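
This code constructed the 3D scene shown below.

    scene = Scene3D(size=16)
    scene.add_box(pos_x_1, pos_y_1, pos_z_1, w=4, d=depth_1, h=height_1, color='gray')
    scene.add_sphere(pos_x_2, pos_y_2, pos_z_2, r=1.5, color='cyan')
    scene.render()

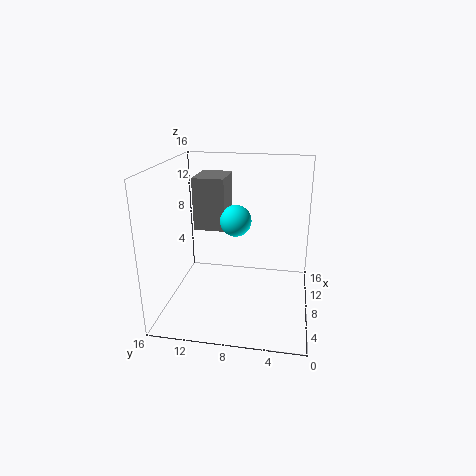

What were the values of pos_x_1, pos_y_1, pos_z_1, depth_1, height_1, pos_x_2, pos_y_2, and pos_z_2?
pos_x_1 = 3.5; pos_y_1 = 8.5; pos_z_1 = 10.5; depth_1 = 3; height_1 = 5; pos_x_2 = 4; pos_y_2 = 7.5; pos_z_2 = 11.5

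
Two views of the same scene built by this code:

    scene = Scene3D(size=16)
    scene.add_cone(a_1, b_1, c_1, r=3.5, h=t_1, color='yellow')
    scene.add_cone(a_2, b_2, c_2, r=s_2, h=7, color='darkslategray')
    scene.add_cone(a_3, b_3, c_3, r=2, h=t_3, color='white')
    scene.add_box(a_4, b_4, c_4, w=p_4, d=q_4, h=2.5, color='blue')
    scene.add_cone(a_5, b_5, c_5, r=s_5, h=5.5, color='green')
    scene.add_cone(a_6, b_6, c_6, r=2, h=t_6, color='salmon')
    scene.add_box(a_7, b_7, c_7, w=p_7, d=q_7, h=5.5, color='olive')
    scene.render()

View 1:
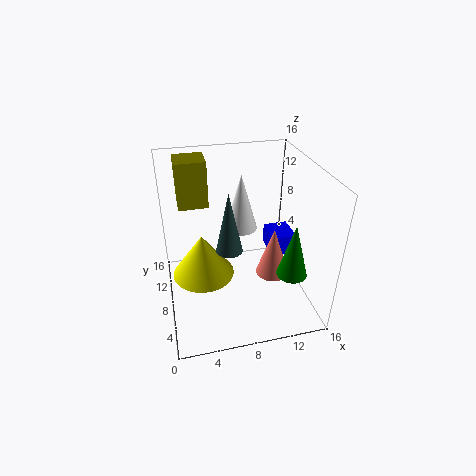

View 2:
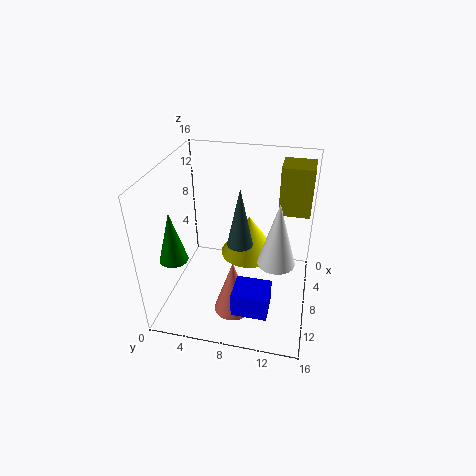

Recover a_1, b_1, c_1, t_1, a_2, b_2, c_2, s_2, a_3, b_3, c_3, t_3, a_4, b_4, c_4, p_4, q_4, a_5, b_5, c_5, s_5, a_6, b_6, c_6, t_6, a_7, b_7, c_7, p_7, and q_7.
a_1 = 4; b_1 = 8.5; c_1 = 3.5; t_1 = 5; a_2 = 7; b_2 = 8; c_2 = 6.5; s_2 = 1.5; a_3 = 9.5; b_3 = 12.5; c_3 = 6.5; t_3 = 7; a_4 = 12.5; b_4 = 9; c_4 = 4; p_4 = 3; q_4 = 3.5; a_5 = 12; b_5 = 2; c_5 = 7; s_5 = 1.5; a_6 = 12.5; b_6 = 8.5; c_6 = 2; t_6 = 6; a_7 = 2; b_7 = 12; c_7 = 10; p_7 = 3.5; q_7 = 3.5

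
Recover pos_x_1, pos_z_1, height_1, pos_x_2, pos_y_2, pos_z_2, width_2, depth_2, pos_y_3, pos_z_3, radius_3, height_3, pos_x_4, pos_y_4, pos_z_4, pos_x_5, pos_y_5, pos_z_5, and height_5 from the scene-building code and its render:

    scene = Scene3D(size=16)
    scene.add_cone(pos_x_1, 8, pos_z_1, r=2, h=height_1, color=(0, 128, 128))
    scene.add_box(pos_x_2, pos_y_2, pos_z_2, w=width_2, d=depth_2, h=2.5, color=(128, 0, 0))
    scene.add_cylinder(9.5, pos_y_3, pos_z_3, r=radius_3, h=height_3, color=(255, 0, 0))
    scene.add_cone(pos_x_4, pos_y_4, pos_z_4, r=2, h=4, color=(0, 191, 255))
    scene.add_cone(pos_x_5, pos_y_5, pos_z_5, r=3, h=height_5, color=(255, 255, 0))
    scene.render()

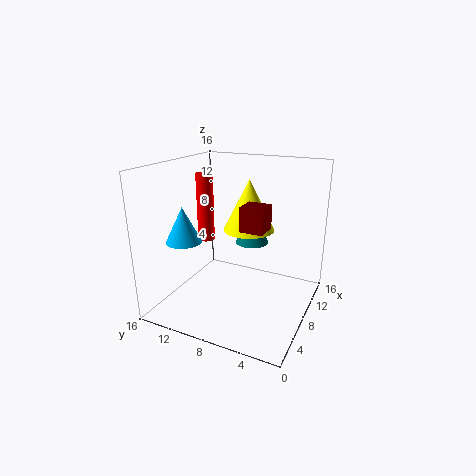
pos_x_1 = 12
pos_z_1 = 6
height_1 = 4
pos_x_2 = 5
pos_y_2 = 4
pos_z_2 = 10
width_2 = 2.5
depth_2 = 2.5
pos_y_3 = 13
pos_z_3 = 6.5
radius_3 = 1
height_3 = 8
pos_x_4 = 5.5
pos_y_4 = 13.5
pos_z_4 = 7.5
pos_x_5 = 11
pos_y_5 = 8
pos_z_5 = 8
height_5 = 6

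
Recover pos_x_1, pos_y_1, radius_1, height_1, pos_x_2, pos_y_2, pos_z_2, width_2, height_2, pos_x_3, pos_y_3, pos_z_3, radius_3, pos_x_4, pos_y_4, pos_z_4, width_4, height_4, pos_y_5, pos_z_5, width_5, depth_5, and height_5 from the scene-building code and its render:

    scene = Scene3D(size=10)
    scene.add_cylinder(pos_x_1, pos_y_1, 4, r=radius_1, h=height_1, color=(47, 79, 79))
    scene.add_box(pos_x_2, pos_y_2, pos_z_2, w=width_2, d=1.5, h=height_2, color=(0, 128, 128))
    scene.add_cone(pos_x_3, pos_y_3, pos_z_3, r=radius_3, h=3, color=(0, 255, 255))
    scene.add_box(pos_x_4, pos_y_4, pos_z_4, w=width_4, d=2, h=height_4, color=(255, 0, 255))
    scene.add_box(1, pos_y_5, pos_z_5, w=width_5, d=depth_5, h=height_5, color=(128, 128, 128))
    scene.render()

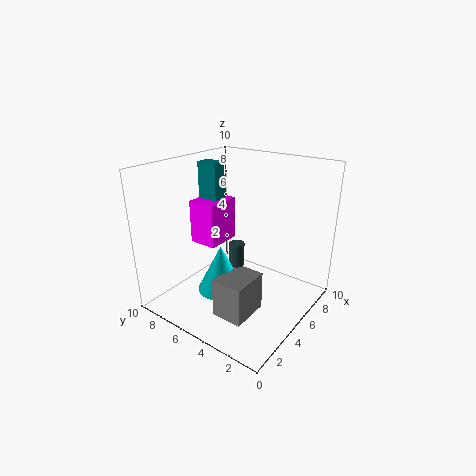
pos_x_1 = 3.5
pos_y_1 = 4
radius_1 = 0.5
height_1 = 1.5
pos_x_2 = 4.5
pos_y_2 = 6.5
pos_z_2 = 6.5
width_2 = 1
height_2 = 3.5
pos_x_3 = 2.5
pos_y_3 = 4.5
pos_z_3 = 2.5
radius_3 = 1.5
pos_x_4 = 3.5
pos_y_4 = 6
pos_z_4 = 4.5
width_4 = 2.5
height_4 = 3
pos_y_5 = 2
pos_z_5 = 1.5
width_5 = 2.5
depth_5 = 2
height_5 = 2.5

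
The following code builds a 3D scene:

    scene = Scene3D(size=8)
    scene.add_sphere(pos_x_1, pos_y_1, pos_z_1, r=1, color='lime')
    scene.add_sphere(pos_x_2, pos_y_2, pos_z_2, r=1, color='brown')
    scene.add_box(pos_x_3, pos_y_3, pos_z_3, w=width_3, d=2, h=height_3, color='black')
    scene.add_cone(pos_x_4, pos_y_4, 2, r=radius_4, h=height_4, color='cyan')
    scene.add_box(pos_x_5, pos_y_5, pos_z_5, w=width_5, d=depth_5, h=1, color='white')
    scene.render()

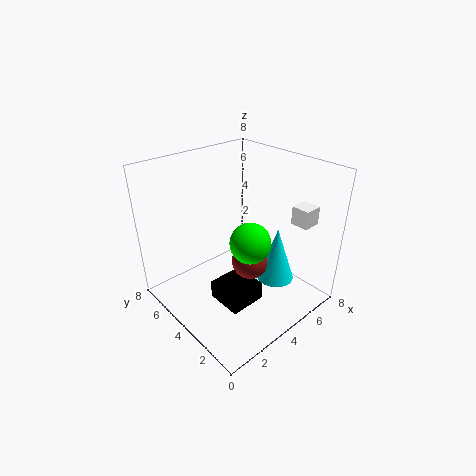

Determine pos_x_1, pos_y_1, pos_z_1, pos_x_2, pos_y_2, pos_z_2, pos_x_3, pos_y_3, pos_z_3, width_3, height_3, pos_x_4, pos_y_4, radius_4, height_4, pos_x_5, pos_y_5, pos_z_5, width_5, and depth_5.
pos_x_1 = 3
pos_y_1 = 2
pos_z_1 = 5
pos_x_2 = 4
pos_y_2 = 3
pos_z_2 = 3
pos_x_3 = 2
pos_y_3 = 2
pos_z_3 = 1
width_3 = 2
height_3 = 1
pos_x_4 = 5
pos_y_4 = 2
radius_4 = 1
height_4 = 3
pos_x_5 = 6
pos_y_5 = 1
pos_z_5 = 5
width_5 = 1
depth_5 = 1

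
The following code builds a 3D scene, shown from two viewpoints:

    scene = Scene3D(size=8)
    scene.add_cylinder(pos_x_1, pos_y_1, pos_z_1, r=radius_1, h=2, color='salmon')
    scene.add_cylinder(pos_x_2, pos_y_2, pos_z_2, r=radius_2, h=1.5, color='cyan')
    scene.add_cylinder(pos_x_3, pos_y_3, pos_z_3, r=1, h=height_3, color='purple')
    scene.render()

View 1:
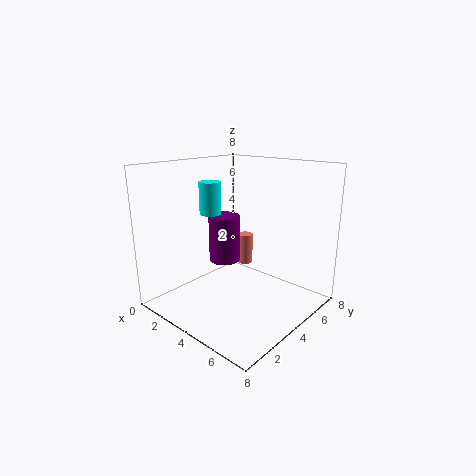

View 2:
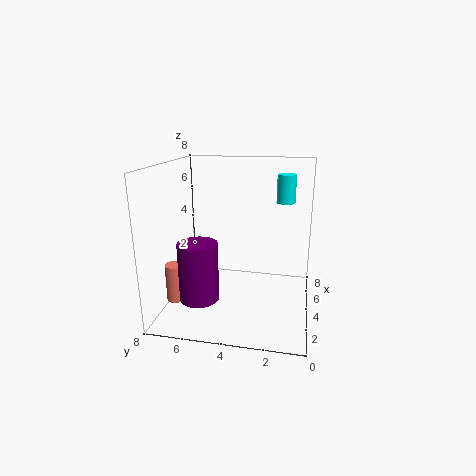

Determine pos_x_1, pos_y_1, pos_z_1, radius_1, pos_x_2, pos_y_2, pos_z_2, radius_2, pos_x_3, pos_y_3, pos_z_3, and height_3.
pos_x_1 = 2, pos_y_1 = 7, pos_z_1 = 1, radius_1 = 0.5, pos_x_2 = 4.5, pos_y_2 = 1.5, pos_z_2 = 6, radius_2 = 0.5, pos_x_3 = 1.5, pos_y_3 = 5.5, pos_z_3 = 1.5, height_3 = 3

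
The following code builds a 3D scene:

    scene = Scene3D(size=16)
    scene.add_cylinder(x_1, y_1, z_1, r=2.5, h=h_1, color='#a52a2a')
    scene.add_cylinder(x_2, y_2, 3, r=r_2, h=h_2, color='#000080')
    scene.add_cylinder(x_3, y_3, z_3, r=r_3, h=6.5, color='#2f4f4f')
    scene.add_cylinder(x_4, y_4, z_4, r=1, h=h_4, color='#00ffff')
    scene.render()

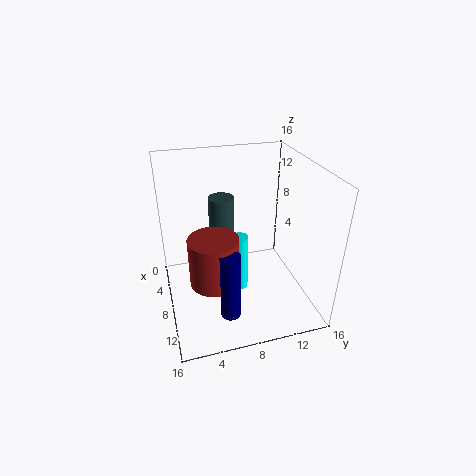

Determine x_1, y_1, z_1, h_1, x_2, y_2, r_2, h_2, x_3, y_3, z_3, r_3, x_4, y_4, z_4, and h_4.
x_1 = 11.5; y_1 = 4.5; z_1 = 5.5; h_1 = 5; x_2 = 14; y_2 = 5.5; r_2 = 1; h_2 = 7; x_3 = 4.5; y_3 = 7; z_3 = 5; r_3 = 1.5; x_4 = 7; y_4 = 8.5; z_4 = 0.5; h_4 = 7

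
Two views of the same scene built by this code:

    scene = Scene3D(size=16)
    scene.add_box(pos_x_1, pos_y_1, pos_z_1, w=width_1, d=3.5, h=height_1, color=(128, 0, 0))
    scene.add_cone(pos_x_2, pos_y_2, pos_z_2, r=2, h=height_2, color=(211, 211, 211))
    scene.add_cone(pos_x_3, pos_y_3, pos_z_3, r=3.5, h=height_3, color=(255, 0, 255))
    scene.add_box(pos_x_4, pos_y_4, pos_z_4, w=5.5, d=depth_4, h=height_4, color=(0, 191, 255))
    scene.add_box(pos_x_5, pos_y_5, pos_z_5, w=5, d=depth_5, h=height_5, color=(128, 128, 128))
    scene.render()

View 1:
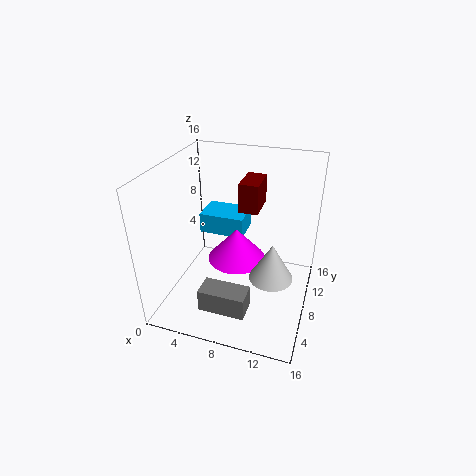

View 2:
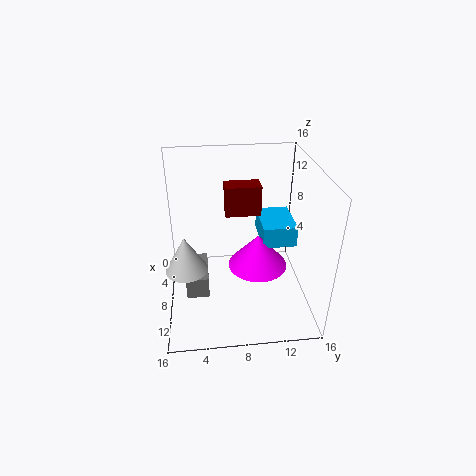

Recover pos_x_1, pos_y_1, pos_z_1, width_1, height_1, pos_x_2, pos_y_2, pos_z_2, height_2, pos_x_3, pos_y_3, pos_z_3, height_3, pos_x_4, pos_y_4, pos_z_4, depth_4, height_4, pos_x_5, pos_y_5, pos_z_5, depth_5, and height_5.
pos_x_1 = 8.5; pos_y_1 = 6.5; pos_z_1 = 12; width_1 = 2; height_1 = 3; pos_x_2 = 13; pos_y_2 = 2.5; pos_z_2 = 8; height_2 = 3.5; pos_x_3 = 7; pos_y_3 = 10.5; pos_z_3 = 3.5; height_3 = 4; pos_x_4 = 2; pos_y_4 = 11; pos_z_4 = 6; depth_4 = 4; height_4 = 2.5; pos_x_5 = 5.5; pos_y_5 = 2; pos_z_5 = 2; depth_5 = 2.5; height_5 = 2.5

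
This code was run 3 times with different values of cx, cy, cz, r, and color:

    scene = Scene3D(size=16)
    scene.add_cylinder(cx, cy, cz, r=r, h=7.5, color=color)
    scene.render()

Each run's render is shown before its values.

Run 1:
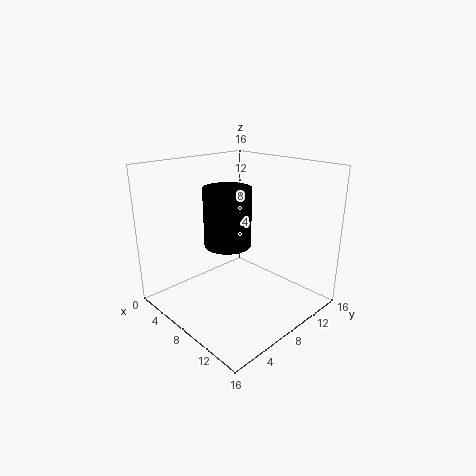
cx = 3.5
cy = 10.5
cz = 5
r = 3
color = 'black'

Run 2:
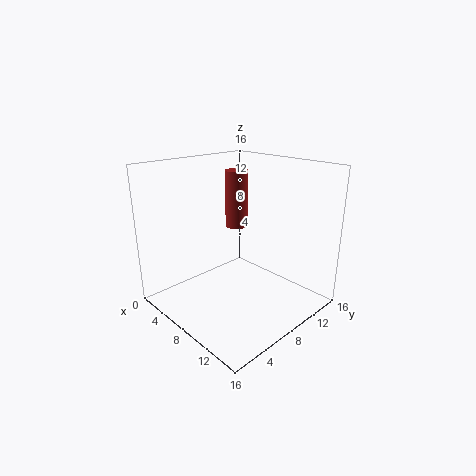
cx = 2
cy = 13.5
cz = 6.5
r = 1.5
color = 'brown'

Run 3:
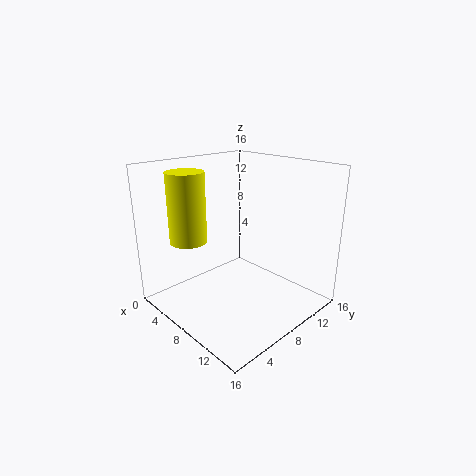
cx = 5
cy = 3.5
cz = 8
r = 2
color = 'yellow'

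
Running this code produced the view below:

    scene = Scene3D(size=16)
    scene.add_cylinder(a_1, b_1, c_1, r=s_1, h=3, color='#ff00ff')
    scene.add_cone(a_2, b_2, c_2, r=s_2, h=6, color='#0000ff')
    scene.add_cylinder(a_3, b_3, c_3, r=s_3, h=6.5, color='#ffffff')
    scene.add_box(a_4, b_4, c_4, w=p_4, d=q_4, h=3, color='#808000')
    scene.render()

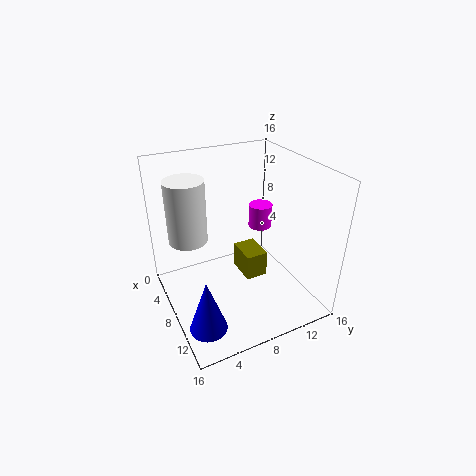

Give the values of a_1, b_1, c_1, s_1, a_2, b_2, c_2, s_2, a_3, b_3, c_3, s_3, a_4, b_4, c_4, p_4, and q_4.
a_1 = 3.5
b_1 = 13.5
c_1 = 6
s_1 = 1.5
a_2 = 12
b_2 = 2.5
c_2 = 0.5
s_2 = 2
a_3 = 7.5
b_3 = 2.5
c_3 = 9
s_3 = 2
a_4 = 6
b_4 = 8.5
c_4 = 3
p_4 = 3.5
q_4 = 2.5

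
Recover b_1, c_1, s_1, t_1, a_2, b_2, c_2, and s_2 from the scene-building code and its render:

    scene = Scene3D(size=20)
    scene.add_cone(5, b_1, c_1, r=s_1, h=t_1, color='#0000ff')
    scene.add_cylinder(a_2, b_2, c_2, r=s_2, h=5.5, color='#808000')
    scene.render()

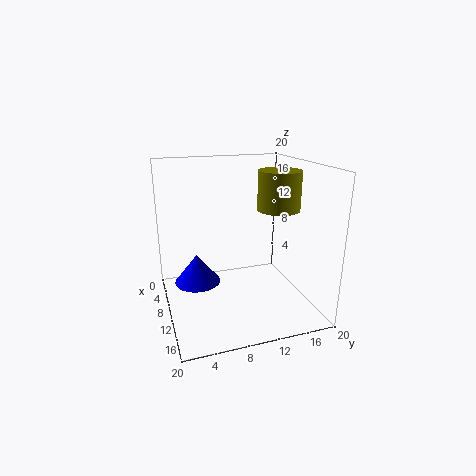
b_1 = 5
c_1 = 1.5
s_1 = 3.5
t_1 = 4.5
a_2 = 10
b_2 = 16
c_2 = 13.5
s_2 = 3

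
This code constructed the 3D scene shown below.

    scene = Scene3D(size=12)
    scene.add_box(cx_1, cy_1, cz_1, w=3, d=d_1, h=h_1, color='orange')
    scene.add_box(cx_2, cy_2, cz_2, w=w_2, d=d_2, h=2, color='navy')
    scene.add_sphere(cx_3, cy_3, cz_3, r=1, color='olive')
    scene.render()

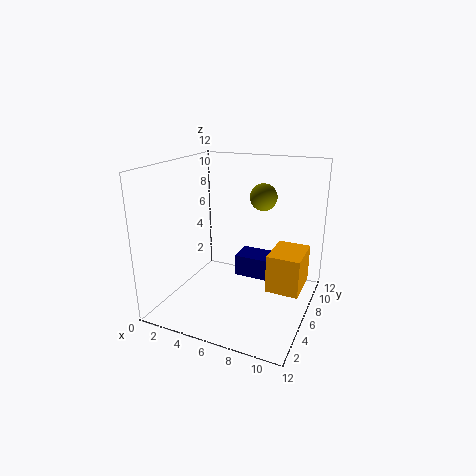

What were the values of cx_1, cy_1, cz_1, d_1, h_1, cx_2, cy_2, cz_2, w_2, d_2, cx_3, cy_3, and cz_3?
cx_1 = 8
cy_1 = 7.5
cz_1 = 0.5
d_1 = 4
h_1 = 3.5
cx_2 = 4.5
cy_2 = 8.5
cz_2 = 1
w_2 = 3.5
d_2 = 2.5
cx_3 = 8.5
cy_3 = 5
cz_3 = 10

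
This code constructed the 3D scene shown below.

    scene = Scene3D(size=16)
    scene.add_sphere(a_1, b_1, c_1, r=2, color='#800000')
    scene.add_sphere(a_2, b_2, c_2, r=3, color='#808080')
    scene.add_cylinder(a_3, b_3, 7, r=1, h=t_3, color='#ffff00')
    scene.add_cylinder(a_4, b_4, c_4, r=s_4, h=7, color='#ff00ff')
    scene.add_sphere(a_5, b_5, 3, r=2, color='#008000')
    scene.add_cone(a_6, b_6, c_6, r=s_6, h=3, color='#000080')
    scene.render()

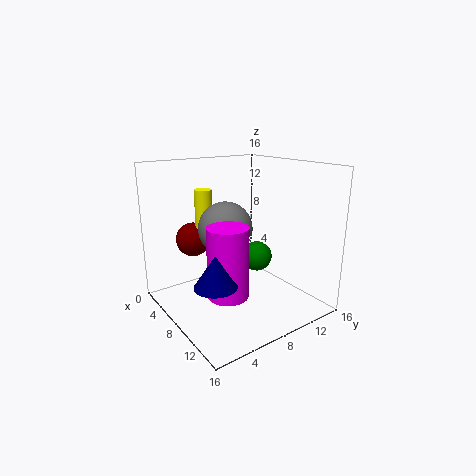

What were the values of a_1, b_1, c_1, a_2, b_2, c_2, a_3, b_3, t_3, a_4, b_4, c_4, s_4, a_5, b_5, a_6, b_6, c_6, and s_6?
a_1 = 3; b_1 = 5; c_1 = 7; a_2 = 7; b_2 = 7; c_2 = 9; a_3 = 4; b_3 = 6; t_3 = 6; a_4 = 12; b_4 = 4; c_4 = 4; s_4 = 2; a_5 = 4; b_5 = 14; a_6 = 13; b_6 = 2; c_6 = 6; s_6 = 2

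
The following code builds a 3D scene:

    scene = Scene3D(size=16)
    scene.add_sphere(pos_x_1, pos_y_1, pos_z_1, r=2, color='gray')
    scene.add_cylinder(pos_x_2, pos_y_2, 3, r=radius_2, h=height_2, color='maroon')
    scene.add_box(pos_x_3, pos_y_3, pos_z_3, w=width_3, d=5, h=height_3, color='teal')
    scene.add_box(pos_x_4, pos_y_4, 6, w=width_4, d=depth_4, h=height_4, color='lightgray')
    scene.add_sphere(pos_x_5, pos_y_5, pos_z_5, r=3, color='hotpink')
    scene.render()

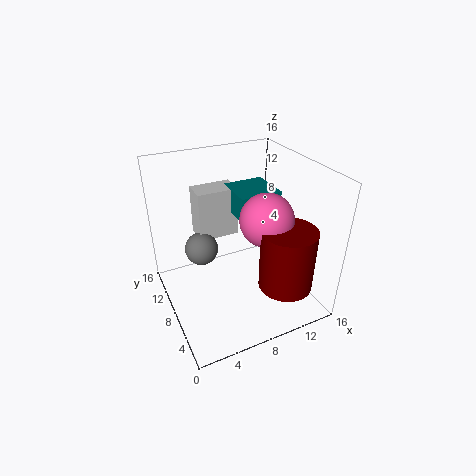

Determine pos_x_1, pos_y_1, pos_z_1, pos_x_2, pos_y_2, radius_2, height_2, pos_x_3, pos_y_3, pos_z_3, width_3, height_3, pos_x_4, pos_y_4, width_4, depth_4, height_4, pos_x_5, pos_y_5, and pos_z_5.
pos_x_1 = 5, pos_y_1 = 12, pos_z_1 = 5, pos_x_2 = 12, pos_y_2 = 4, radius_2 = 3, height_2 = 7, pos_x_3 = 9, pos_y_3 = 9, pos_z_3 = 9, width_3 = 5, height_3 = 3, pos_x_4 = 5, pos_y_4 = 12, width_4 = 5, depth_4 = 3, height_4 = 6, pos_x_5 = 11, pos_y_5 = 7, pos_z_5 = 10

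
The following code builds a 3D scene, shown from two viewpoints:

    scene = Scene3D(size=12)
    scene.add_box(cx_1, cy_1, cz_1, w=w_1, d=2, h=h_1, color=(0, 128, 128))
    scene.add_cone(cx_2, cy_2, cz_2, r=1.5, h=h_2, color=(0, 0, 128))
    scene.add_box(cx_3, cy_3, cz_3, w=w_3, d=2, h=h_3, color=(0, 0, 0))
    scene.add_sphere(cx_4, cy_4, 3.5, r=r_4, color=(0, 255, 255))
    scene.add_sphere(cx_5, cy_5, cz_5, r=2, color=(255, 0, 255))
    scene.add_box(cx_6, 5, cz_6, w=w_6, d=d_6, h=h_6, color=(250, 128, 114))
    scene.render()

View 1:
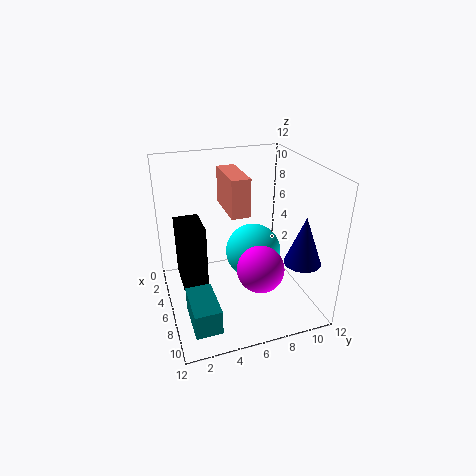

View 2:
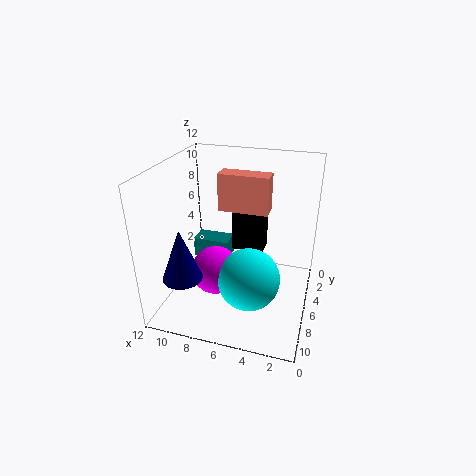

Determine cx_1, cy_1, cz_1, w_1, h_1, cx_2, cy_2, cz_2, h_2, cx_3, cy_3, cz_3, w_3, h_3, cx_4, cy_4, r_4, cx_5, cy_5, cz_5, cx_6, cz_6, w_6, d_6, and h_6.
cx_1 = 8
cy_1 = 1
cz_1 = 1.5
w_1 = 3.5
h_1 = 2
cx_2 = 9
cy_2 = 10.5
cz_2 = 4.5
h_2 = 4
cx_3 = 4.5
cy_3 = 1
cz_3 = 3
w_3 = 3
h_3 = 5
cx_4 = 4.5
cy_4 = 8
r_4 = 2.5
cx_5 = 7.5
cy_5 = 7.5
cz_5 = 3.5
cx_6 = 3.5
cz_6 = 8.5
w_6 = 4
d_6 = 1.5
h_6 = 3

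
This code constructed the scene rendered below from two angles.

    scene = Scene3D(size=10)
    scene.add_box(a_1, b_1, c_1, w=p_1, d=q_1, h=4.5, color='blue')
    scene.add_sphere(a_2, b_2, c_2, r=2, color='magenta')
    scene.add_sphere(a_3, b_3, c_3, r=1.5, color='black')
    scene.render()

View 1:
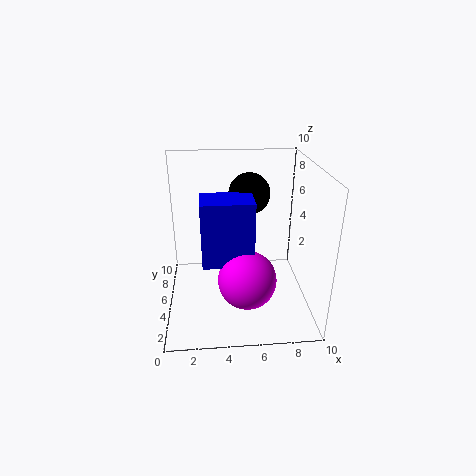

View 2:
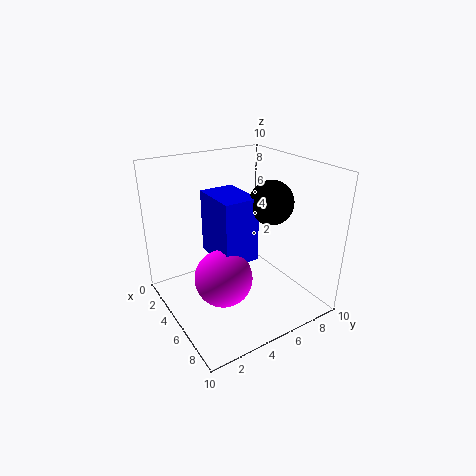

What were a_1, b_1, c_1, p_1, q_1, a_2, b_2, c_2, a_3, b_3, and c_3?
a_1 = 2.5; b_1 = 3.5; c_1 = 3.5; p_1 = 3.5; q_1 = 2.5; a_2 = 5.5; b_2 = 3.5; c_2 = 2.5; a_3 = 6; b_3 = 7; c_3 = 7.5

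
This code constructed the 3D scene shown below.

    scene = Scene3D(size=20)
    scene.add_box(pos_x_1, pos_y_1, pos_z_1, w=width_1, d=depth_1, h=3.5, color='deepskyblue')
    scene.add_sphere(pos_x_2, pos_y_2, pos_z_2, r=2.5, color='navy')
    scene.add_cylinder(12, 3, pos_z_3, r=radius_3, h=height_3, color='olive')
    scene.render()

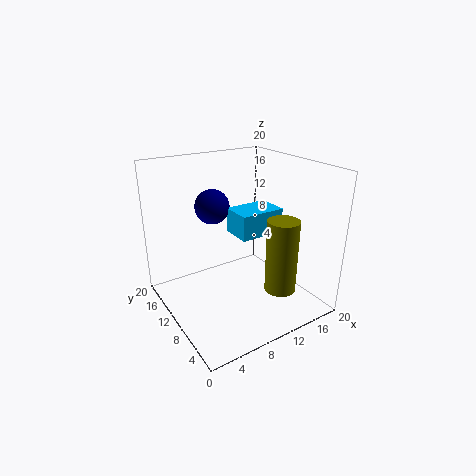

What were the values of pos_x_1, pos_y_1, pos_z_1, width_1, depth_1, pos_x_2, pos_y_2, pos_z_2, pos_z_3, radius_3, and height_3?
pos_x_1 = 10, pos_y_1 = 8.5, pos_z_1 = 10, width_1 = 6.5, depth_1 = 4.5, pos_x_2 = 8.5, pos_y_2 = 14.5, pos_z_2 = 13.5, pos_z_3 = 5, radius_3 = 2, height_3 = 9.5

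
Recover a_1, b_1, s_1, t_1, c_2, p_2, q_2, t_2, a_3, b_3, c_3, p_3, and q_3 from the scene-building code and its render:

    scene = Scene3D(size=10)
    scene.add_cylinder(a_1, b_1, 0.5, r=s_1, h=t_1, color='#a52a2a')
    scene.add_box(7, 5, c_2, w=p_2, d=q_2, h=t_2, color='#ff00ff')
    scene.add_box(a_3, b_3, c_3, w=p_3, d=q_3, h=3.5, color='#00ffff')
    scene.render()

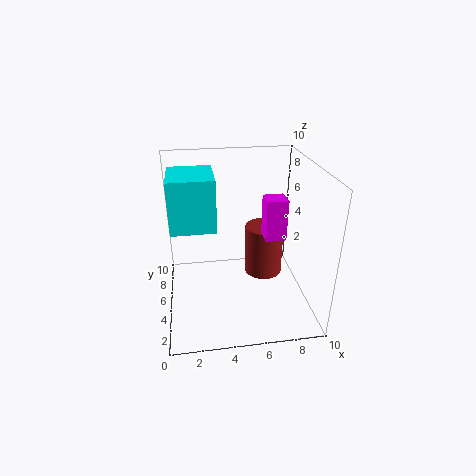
a_1 = 7.5; b_1 = 7.5; s_1 = 1.5; t_1 = 4; c_2 = 4.5; p_2 = 1.5; q_2 = 1.5; t_2 = 3; a_3 = 0.5; b_3 = 4; c_3 = 6; p_3 = 3; q_3 = 3.5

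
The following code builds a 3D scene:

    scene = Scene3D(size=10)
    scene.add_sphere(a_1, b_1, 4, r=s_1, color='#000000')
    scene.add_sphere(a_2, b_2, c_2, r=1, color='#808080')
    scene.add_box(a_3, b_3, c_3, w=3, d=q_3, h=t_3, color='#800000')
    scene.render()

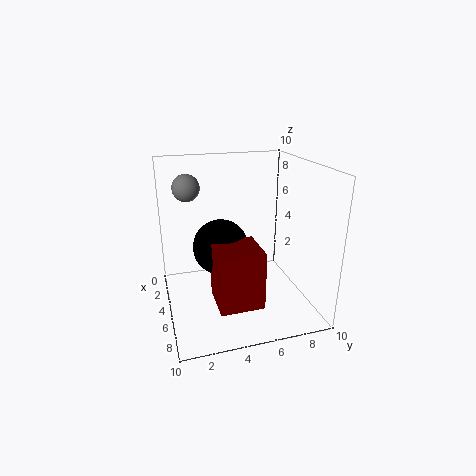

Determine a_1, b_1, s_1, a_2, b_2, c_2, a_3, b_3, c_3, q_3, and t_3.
a_1 = 4; b_1 = 4; s_1 = 2; a_2 = 2; b_2 = 2; c_2 = 8; a_3 = 5; b_3 = 3; c_3 = 1; q_3 = 3; t_3 = 4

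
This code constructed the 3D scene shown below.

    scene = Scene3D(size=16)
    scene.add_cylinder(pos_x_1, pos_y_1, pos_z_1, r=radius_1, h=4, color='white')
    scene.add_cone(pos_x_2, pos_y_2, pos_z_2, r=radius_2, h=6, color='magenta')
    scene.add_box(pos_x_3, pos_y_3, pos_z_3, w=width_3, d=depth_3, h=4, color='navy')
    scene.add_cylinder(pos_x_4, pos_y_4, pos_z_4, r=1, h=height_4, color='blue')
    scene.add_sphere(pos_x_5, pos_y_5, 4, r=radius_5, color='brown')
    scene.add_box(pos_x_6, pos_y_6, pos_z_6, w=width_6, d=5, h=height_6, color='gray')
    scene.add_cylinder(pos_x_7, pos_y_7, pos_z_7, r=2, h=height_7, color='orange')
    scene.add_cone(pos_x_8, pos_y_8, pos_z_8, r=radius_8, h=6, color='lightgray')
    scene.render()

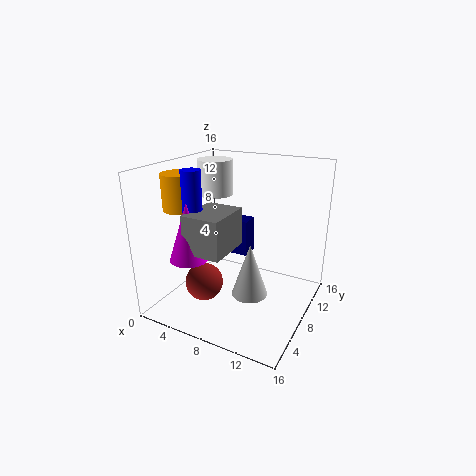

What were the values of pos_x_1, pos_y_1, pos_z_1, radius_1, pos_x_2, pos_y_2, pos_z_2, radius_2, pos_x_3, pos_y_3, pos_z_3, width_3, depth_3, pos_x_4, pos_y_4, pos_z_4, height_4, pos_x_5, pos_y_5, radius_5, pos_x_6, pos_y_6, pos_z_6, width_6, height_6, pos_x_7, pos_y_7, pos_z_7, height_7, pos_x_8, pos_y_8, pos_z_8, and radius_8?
pos_x_1 = 4; pos_y_1 = 10; pos_z_1 = 12; radius_1 = 2; pos_x_2 = 5; pos_y_2 = 3; pos_z_2 = 7; radius_2 = 2; pos_x_3 = 6; pos_y_3 = 8; pos_z_3 = 6; width_3 = 3; depth_3 = 2; pos_x_4 = 5; pos_y_4 = 4; pos_z_4 = 9; height_4 = 7; pos_x_5 = 6; pos_y_5 = 4; radius_5 = 2; pos_x_6 = 5; pos_y_6 = 2; pos_z_6 = 8; width_6 = 4; height_6 = 4; pos_x_7 = 2; pos_y_7 = 6; pos_z_7 = 11; height_7 = 4; pos_x_8 = 10; pos_y_8 = 7; pos_z_8 = 2; radius_8 = 2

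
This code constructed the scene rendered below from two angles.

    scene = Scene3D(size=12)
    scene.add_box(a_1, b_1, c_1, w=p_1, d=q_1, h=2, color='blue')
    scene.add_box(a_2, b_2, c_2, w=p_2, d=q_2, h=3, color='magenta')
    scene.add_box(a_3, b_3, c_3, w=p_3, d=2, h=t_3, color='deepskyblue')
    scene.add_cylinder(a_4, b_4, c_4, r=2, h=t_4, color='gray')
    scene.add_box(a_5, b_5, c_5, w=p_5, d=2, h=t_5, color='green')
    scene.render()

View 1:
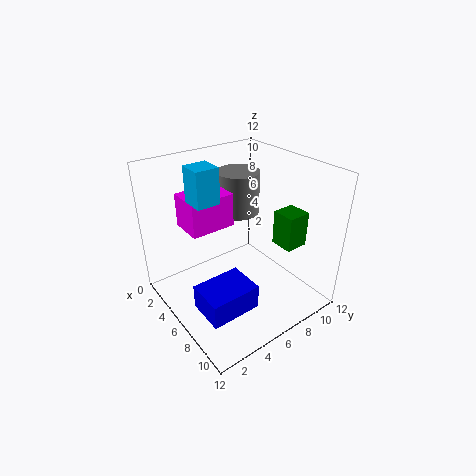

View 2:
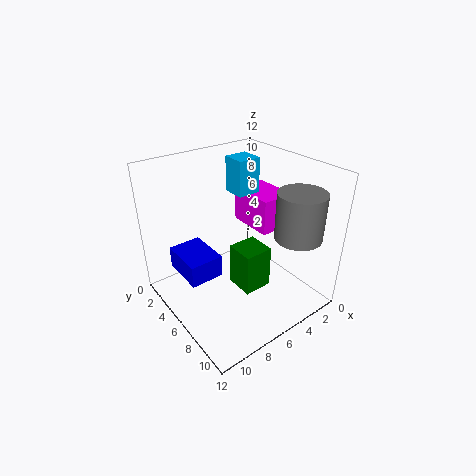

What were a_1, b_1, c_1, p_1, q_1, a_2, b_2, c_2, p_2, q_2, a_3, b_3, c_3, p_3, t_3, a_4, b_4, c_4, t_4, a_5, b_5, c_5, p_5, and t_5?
a_1 = 7; b_1 = 1; c_1 = 2; p_1 = 3; q_1 = 4; a_2 = 1; b_2 = 3; c_2 = 6; p_2 = 3; q_2 = 4; a_3 = 3; b_3 = 3; c_3 = 9; p_3 = 2; t_3 = 3; a_4 = 2; b_4 = 9; c_4 = 6; t_4 = 4; a_5 = 7; b_5 = 9; c_5 = 5; p_5 = 2; t_5 = 3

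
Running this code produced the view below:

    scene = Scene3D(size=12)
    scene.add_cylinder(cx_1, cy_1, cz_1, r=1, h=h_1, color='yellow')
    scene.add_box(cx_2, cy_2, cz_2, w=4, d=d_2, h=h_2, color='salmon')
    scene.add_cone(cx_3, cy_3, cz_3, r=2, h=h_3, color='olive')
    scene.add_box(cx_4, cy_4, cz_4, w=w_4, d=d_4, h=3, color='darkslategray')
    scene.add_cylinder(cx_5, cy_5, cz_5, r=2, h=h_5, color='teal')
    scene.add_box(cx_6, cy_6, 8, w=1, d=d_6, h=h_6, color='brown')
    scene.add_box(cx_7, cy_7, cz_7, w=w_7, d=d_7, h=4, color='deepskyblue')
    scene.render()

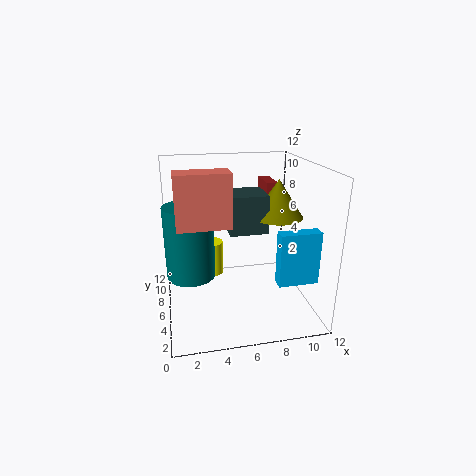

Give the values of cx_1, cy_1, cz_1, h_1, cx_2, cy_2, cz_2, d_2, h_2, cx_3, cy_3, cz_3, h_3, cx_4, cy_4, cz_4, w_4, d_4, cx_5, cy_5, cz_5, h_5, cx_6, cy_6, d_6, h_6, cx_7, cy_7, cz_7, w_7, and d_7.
cx_1 = 4
cy_1 = 8
cz_1 = 2
h_1 = 3
cx_2 = 1
cy_2 = 3
cz_2 = 8
d_2 = 2
h_2 = 4
cx_3 = 9
cy_3 = 5
cz_3 = 8
h_3 = 3
cx_4 = 5
cy_4 = 4
cz_4 = 7
w_4 = 3
d_4 = 3
cx_5 = 2
cy_5 = 6
cz_5 = 3
h_5 = 6
cx_6 = 9
cy_6 = 8
d_6 = 3
h_6 = 2
cx_7 = 8
cy_7 = 1
cz_7 = 4
w_7 = 3
d_7 = 1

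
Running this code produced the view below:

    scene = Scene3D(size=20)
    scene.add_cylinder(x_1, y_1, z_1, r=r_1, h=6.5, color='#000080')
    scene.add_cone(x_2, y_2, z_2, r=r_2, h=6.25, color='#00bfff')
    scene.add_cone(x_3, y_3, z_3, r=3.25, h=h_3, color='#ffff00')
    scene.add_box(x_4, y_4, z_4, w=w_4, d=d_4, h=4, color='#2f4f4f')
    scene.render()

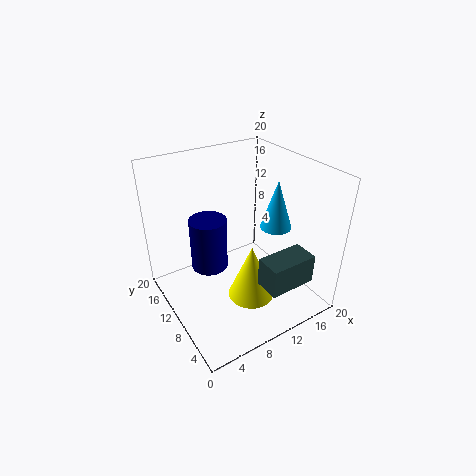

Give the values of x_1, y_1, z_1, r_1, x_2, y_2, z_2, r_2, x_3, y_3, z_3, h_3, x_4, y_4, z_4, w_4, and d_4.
x_1 = 4.5
y_1 = 8
z_1 = 9
r_1 = 2.25
x_2 = 13
y_2 = 5.75
z_2 = 13
r_2 = 2
x_3 = 10.5
y_3 = 7.25
z_3 = 1.75
h_3 = 8
x_4 = 10
y_4 = 1.5
z_4 = 5.5
w_4 = 6.5
d_4 = 3.5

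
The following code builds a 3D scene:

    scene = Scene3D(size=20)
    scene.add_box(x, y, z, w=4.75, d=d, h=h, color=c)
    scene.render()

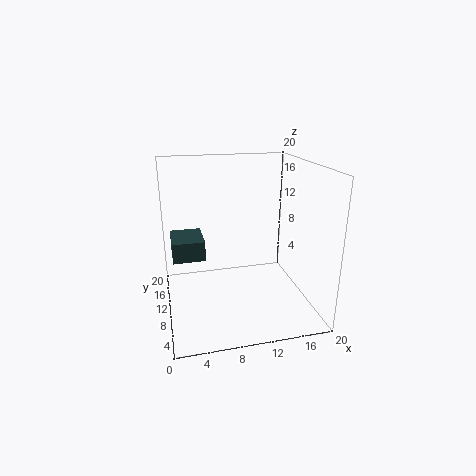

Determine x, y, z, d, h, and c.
x = 1; y = 12.5; z = 5.75; d = 6; h = 3; c = 'darkslategray'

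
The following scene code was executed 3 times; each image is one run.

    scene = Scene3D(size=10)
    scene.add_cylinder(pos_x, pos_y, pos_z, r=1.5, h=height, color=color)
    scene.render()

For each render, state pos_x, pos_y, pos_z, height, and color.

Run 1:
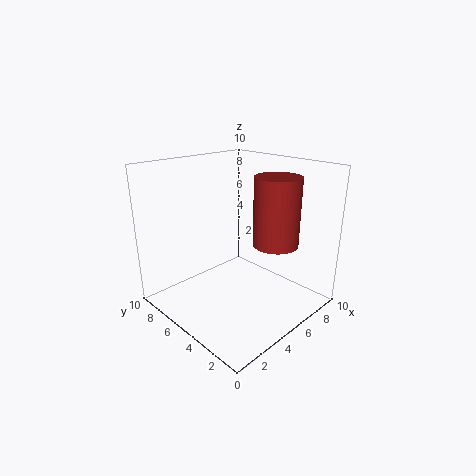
pos_x = 6
pos_y = 2.5
pos_z = 5
height = 4.5
color = 'brown'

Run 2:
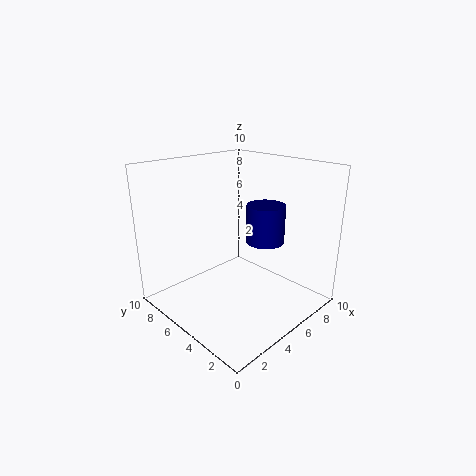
pos_x = 8.5
pos_y = 5.5
pos_z = 3.5
height = 3
color = 'navy'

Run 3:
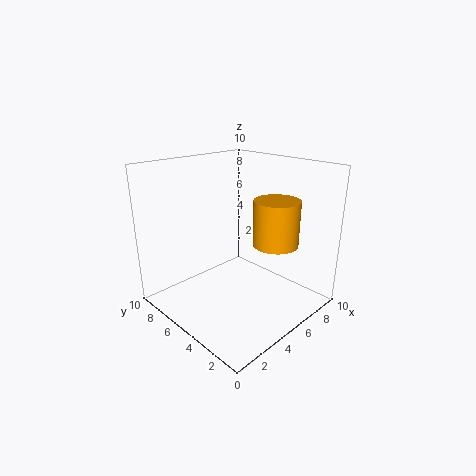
pos_x = 6
pos_y = 2.5
pos_z = 5
height = 3
color = 'orange'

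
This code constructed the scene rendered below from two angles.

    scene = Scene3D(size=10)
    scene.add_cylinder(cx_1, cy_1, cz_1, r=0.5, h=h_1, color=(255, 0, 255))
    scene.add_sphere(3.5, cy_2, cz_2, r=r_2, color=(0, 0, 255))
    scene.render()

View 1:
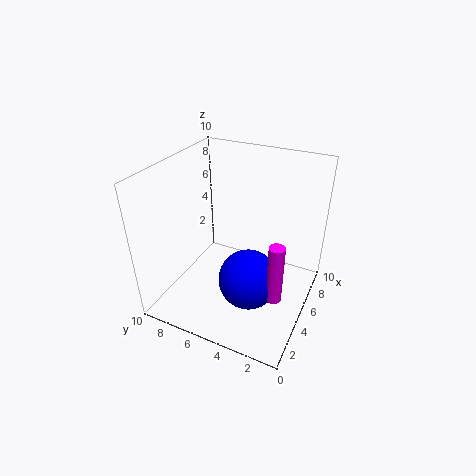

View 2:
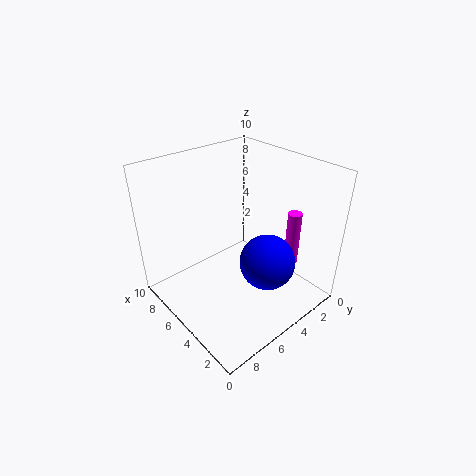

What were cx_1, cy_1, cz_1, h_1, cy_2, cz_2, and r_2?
cx_1 = 3; cy_1 = 1.5; cz_1 = 2.5; h_1 = 4; cy_2 = 3.5; cz_2 = 3; r_2 = 2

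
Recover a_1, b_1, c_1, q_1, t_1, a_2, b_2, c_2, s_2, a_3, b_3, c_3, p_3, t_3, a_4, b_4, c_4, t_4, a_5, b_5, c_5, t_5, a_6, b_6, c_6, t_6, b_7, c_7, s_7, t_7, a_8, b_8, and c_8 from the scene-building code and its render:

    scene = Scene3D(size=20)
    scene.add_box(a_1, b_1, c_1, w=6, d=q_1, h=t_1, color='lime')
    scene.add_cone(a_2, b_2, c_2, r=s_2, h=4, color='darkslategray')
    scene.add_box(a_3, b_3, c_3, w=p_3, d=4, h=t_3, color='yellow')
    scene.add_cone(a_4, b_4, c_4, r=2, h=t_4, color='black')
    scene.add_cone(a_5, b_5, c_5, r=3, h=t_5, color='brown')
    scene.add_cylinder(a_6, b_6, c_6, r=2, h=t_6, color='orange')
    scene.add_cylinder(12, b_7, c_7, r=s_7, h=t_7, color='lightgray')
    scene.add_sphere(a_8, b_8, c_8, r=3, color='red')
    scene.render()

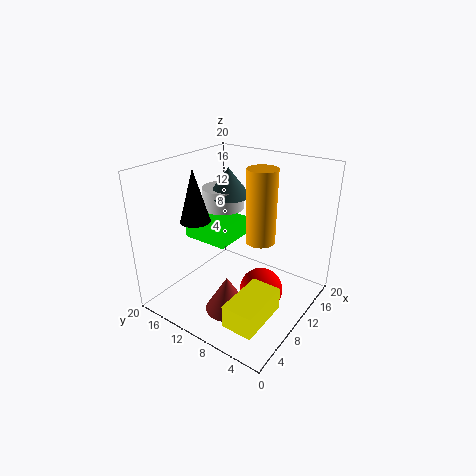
a_1 = 9
b_1 = 12
c_1 = 8
q_1 = 7
t_1 = 3
a_2 = 12
b_2 = 13
c_2 = 15
s_2 = 3
a_3 = 1
b_3 = 2
c_3 = 3
p_3 = 7
t_3 = 3
a_4 = 6
b_4 = 14
c_4 = 13
t_4 = 7
a_5 = 6
b_5 = 9
c_5 = 1
t_5 = 5
a_6 = 11
b_6 = 7
c_6 = 10
t_6 = 10
b_7 = 14
c_7 = 13
s_7 = 3
t_7 = 3
a_8 = 10
b_8 = 6
c_8 = 3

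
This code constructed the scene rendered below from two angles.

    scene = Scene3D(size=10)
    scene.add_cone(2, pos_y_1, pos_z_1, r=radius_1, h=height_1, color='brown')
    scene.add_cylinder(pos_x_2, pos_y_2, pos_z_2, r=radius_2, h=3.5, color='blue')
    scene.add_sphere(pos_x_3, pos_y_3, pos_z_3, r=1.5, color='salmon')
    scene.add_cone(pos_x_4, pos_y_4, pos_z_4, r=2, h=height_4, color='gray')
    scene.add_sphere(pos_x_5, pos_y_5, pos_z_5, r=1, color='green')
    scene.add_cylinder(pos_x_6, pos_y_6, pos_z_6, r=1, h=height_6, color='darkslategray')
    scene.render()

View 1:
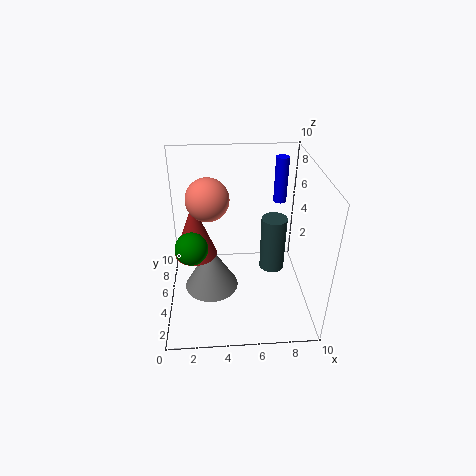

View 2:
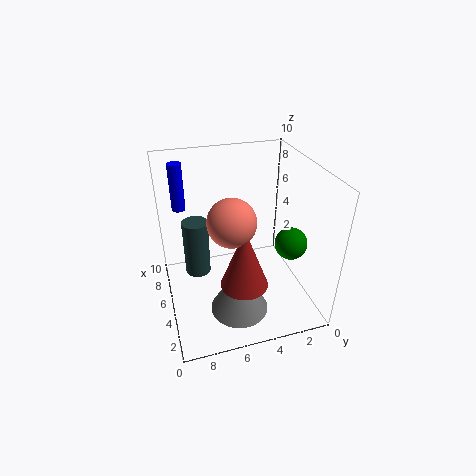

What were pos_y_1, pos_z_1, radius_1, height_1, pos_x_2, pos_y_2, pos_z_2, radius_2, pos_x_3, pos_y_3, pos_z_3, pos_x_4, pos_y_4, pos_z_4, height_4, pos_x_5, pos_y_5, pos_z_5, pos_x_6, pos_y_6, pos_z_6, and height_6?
pos_y_1 = 5.5, pos_z_1 = 3.5, radius_1 = 1.5, height_1 = 4, pos_x_2 = 8.5, pos_y_2 = 8.5, pos_z_2 = 6, radius_2 = 0.5, pos_x_3 = 3, pos_y_3 = 6, pos_z_3 = 7.5, pos_x_4 = 3, pos_y_4 = 5.5, pos_z_4 = 0.5, height_4 = 3.5, pos_x_5 = 2, pos_y_5 = 2.5, pos_z_5 = 6, pos_x_6 = 8, pos_y_6 = 7.5, pos_z_6 = 0.5, height_6 = 4.5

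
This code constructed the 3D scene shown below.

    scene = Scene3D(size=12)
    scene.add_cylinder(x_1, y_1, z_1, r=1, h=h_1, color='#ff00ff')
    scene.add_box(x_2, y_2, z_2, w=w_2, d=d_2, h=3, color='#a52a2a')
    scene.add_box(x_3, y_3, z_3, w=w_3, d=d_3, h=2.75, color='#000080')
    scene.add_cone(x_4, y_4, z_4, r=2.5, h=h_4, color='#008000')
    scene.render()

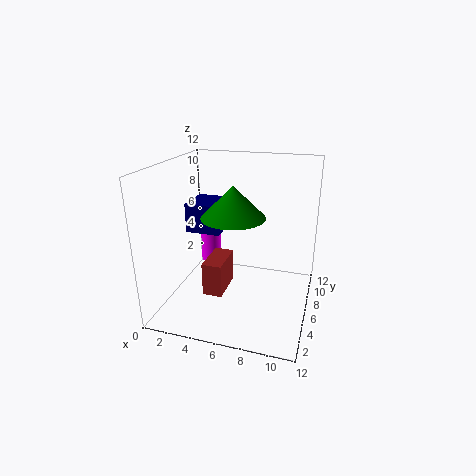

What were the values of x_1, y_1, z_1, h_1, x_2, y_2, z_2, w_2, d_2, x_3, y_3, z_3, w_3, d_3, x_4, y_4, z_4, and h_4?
x_1 = 1.75, y_1 = 10.5, z_1 = 1.25, h_1 = 4.25, x_2 = 3, y_2 = 5, z_2 = 0.5, w_2 = 1.75, d_2 = 3.5, x_3 = 0.25, y_3 = 8, z_3 = 5, w_3 = 3.25, d_3 = 3.5, x_4 = 6, y_4 = 4.75, z_4 = 8.25, h_4 = 2.5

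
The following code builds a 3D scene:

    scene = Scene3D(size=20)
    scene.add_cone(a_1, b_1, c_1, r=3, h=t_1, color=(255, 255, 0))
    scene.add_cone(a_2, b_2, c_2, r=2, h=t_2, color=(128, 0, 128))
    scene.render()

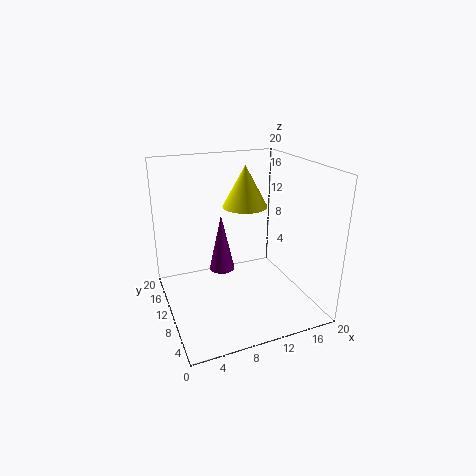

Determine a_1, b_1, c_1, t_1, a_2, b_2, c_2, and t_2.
a_1 = 11, b_1 = 10, c_1 = 14.5, t_1 = 5.5, a_2 = 9.5, b_2 = 15.5, c_2 = 2.5, t_2 = 9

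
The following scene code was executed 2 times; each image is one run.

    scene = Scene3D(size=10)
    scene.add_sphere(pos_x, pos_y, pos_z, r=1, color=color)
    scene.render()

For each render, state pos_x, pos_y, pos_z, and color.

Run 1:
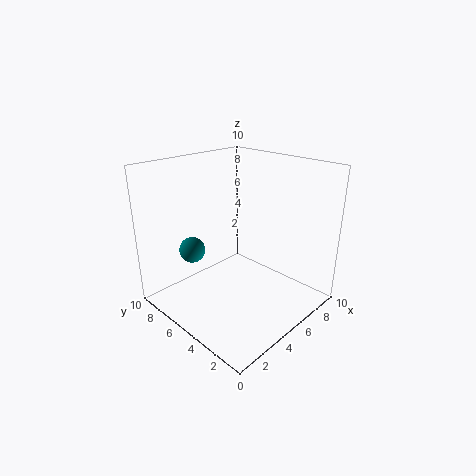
pos_x = 4; pos_y = 9; pos_z = 3; color = 'teal'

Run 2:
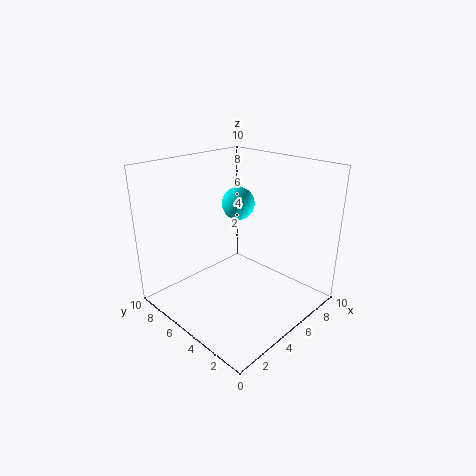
pos_x = 4; pos_y = 4; pos_z = 8; color = 'cyan'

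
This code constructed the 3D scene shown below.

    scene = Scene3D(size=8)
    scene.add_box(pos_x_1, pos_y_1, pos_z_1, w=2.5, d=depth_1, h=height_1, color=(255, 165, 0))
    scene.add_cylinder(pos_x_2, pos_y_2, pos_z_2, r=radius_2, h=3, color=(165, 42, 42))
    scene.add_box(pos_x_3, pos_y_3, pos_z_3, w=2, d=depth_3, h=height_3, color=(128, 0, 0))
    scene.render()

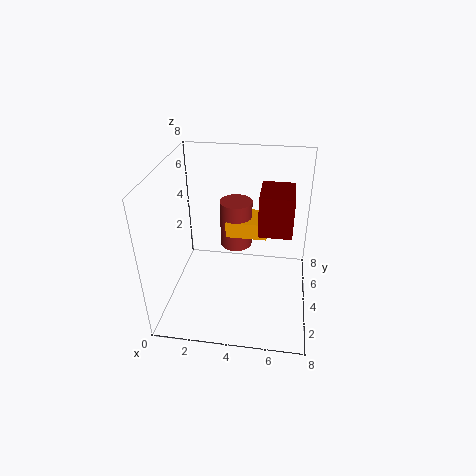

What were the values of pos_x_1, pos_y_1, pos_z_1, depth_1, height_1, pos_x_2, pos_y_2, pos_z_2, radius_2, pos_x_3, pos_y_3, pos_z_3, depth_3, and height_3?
pos_x_1 = 3, pos_y_1 = 5.5, pos_z_1 = 3, depth_1 = 2, height_1 = 1, pos_x_2 = 3.5, pos_y_2 = 6.5, pos_z_2 = 2, radius_2 = 1, pos_x_3 = 5, pos_y_3 = 5, pos_z_3 = 3.5, depth_3 = 2.5, height_3 = 2.5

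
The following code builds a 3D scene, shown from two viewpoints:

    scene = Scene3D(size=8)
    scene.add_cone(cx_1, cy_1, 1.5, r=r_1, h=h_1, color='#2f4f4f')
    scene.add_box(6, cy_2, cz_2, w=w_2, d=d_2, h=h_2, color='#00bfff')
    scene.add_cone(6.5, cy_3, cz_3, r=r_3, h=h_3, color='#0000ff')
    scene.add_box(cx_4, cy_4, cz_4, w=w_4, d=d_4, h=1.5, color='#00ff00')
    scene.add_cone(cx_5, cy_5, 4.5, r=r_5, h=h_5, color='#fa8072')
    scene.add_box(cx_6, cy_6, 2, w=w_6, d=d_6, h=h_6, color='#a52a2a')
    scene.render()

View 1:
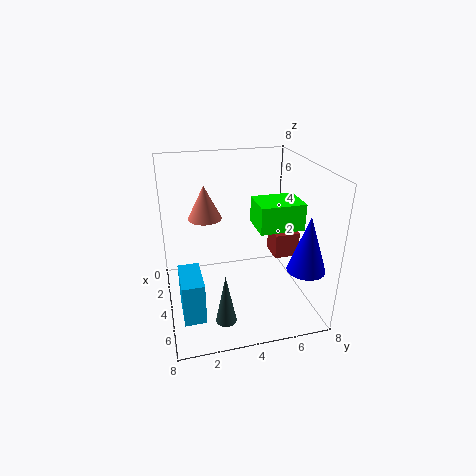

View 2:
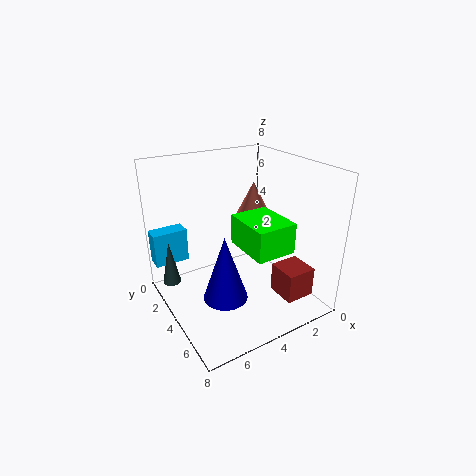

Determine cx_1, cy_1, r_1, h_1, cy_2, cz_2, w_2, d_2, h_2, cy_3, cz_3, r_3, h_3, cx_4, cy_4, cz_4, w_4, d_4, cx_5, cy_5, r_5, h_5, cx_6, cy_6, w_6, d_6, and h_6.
cx_1 = 7.5, cy_1 = 2.5, r_1 = 0.5, h_1 = 2.5, cy_2 = 0.5, cz_2 = 2, w_2 = 2, d_2 = 1, h_2 = 2, cy_3 = 7, cz_3 = 3, r_3 = 1, h_3 = 3, cx_4 = 3, cy_4 = 5, cz_4 = 4.5, w_4 = 2, d_4 = 2.5, cx_5 = 2, cy_5 = 2.5, r_5 = 1, h_5 = 2, cx_6 = 2, cy_6 = 6.5, w_6 = 1.5, d_6 = 1.5, h_6 = 1.5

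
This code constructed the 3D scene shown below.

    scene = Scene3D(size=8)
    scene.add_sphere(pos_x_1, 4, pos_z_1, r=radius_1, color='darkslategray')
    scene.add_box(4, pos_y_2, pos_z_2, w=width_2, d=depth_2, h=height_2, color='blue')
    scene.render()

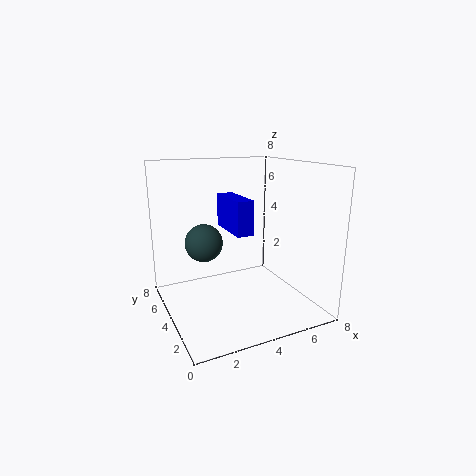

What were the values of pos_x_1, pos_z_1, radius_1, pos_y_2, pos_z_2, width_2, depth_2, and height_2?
pos_x_1 = 2; pos_z_1 = 4; radius_1 = 1; pos_y_2 = 4; pos_z_2 = 4; width_2 = 1; depth_2 = 3; height_2 = 2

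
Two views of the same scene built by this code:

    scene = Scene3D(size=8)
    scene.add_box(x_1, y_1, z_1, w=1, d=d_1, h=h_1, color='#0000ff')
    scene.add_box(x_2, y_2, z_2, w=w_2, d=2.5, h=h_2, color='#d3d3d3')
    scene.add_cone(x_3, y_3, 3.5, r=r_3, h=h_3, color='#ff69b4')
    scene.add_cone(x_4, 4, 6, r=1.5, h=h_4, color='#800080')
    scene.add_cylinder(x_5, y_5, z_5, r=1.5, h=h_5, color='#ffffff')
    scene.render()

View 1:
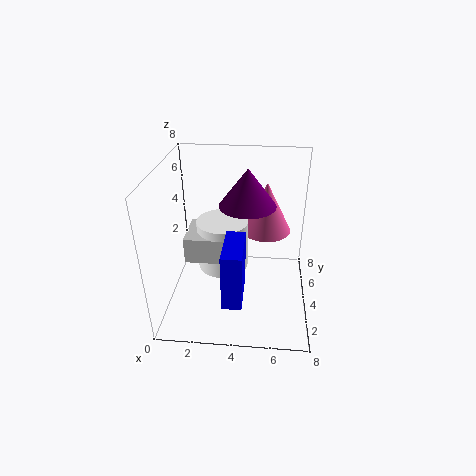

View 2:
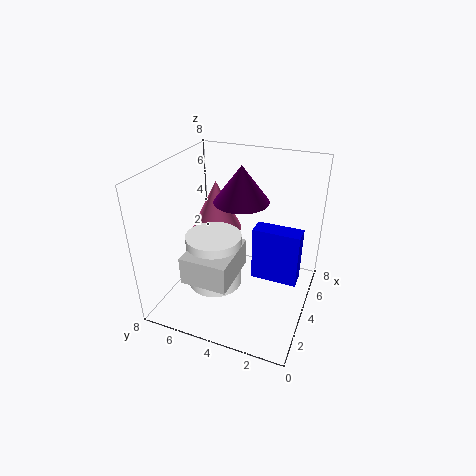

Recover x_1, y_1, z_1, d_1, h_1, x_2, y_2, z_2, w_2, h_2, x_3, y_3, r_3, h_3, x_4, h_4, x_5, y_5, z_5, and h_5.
x_1 = 3.5; y_1 = 0.5; z_1 = 2; d_1 = 2.5; h_1 = 3; x_2 = 1; y_2 = 3.5; z_2 = 2.5; w_2 = 3; h_2 = 1.5; x_3 = 5.5; y_3 = 6; r_3 = 1.5; h_3 = 3; x_4 = 4.5; h_4 = 2; x_5 = 3; y_5 = 5; z_5 = 1.5; h_5 = 3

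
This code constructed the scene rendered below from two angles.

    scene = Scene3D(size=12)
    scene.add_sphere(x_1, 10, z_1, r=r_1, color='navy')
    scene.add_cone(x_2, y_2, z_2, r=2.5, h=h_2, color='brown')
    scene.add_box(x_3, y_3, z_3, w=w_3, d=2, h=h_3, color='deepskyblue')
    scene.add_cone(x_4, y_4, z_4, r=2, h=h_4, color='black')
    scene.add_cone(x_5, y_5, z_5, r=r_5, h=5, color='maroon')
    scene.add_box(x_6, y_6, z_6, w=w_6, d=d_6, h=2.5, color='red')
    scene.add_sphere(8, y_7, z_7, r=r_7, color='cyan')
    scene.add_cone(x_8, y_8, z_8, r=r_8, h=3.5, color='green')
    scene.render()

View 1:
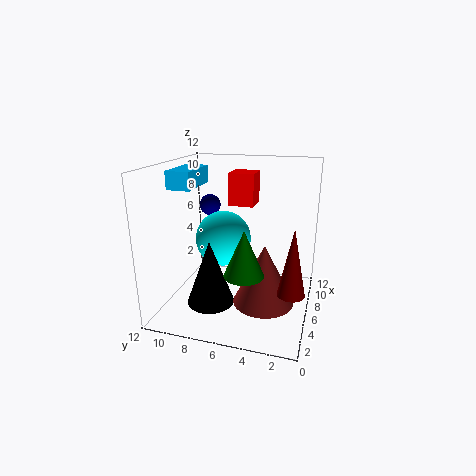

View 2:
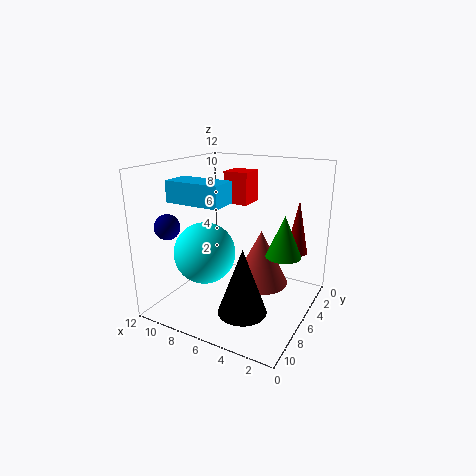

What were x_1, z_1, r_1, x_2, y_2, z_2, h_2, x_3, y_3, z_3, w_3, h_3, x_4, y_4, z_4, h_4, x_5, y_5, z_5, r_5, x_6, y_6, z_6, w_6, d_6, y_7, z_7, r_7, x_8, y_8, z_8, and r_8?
x_1 = 10
z_1 = 7.5
r_1 = 1
x_2 = 5
y_2 = 3.5
z_2 = 1
h_2 = 5
x_3 = 4.5
y_3 = 9.5
z_3 = 10
w_3 = 4
h_3 = 1.5
x_4 = 4.5
y_4 = 8
z_4 = 0.5
h_4 = 5.5
x_5 = 2.5
y_5 = 1
z_5 = 3.5
r_5 = 1
x_6 = 5
y_6 = 4.5
z_6 = 9
w_6 = 2
d_6 = 2
y_7 = 8
z_7 = 5
r_7 = 2.5
x_8 = 2.5
y_8 = 4.5
z_8 = 4.5
r_8 = 1.5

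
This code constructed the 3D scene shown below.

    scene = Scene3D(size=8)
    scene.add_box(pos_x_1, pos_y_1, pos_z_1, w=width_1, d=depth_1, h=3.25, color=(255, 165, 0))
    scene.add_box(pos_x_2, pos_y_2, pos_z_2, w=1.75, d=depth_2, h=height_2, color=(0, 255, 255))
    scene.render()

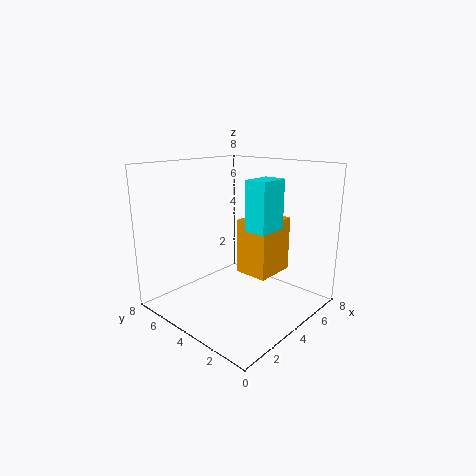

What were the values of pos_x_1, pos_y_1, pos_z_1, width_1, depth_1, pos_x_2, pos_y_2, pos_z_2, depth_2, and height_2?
pos_x_1 = 4.75, pos_y_1 = 2.75, pos_z_1 = 1.5, width_1 = 2.5, depth_1 = 2, pos_x_2 = 4, pos_y_2 = 2.25, pos_z_2 = 4.5, depth_2 = 1.25, height_2 = 2.75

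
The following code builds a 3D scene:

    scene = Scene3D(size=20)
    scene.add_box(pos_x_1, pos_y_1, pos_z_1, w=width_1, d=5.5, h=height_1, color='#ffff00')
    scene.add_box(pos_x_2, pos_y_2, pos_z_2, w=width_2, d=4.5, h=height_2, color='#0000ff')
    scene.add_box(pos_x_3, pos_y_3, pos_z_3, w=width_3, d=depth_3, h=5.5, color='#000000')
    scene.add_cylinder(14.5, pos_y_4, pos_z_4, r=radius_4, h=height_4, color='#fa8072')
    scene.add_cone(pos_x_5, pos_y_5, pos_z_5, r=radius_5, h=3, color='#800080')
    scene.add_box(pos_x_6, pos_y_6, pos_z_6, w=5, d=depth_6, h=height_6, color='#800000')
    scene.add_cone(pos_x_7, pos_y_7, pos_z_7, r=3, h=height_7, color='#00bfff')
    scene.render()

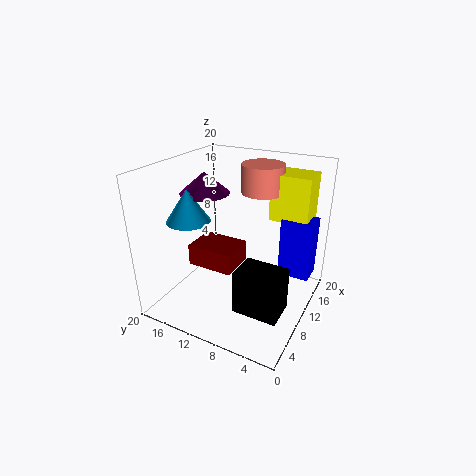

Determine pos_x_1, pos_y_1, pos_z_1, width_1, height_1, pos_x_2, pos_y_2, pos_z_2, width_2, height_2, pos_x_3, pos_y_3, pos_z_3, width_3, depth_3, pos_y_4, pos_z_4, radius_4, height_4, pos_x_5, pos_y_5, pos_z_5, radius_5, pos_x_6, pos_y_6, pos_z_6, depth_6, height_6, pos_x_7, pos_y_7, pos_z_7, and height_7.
pos_x_1 = 13.5, pos_y_1 = 1.5, pos_z_1 = 12, width_1 = 4.5, height_1 = 6.5, pos_x_2 = 13, pos_y_2 = 0.5, pos_z_2 = 4, width_2 = 3.5, height_2 = 8.5, pos_x_3 = 2, pos_y_3 = 1, pos_z_3 = 4.5, width_3 = 4, depth_3 = 5.5, pos_y_4 = 8.5, pos_z_4 = 15.5, radius_4 = 3, height_4 = 4, pos_x_5 = 10.5, pos_y_5 = 15.5, pos_z_5 = 15.5, radius_5 = 3.5, pos_x_6 = 6.5, pos_y_6 = 9.5, pos_z_6 = 6, depth_6 = 6.5, height_6 = 3, pos_x_7 = 7, pos_y_7 = 16, pos_z_7 = 12.5, height_7 = 4.5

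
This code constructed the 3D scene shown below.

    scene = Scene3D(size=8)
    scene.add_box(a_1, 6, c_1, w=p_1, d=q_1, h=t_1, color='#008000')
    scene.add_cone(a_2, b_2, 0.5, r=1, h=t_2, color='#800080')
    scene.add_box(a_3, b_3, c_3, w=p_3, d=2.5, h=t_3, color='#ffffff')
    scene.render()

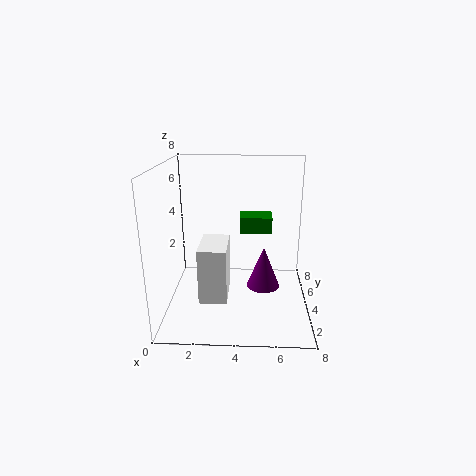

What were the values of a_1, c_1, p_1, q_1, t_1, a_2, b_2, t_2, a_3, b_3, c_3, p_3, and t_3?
a_1 = 4; c_1 = 3.5; p_1 = 2; q_1 = 1.5; t_1 = 1; a_2 = 5.5; b_2 = 5; t_2 = 2.5; a_3 = 2; b_3 = 2; c_3 = 1; p_3 = 1.5; t_3 = 3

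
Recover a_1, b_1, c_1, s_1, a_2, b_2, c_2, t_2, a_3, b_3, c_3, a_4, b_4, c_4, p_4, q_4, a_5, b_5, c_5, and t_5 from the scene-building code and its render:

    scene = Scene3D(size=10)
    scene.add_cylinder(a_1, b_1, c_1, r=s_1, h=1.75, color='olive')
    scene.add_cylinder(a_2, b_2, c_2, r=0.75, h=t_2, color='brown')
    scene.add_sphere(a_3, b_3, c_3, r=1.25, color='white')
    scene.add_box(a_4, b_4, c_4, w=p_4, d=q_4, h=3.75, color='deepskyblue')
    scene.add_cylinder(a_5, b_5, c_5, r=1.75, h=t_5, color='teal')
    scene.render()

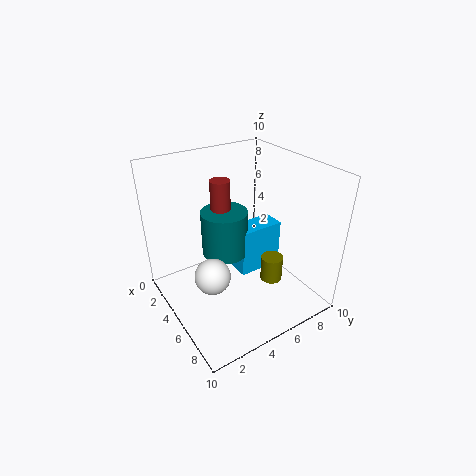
a_1 = 7, b_1 = 6.5, c_1 = 2.25, s_1 = 0.75, a_2 = 2.25, b_2 = 5.25, c_2 = 5, t_2 = 3.25, a_3 = 5.25, b_3 = 2.75, c_3 = 2.75, a_4 = 2.5, b_4 = 6, c_4 = 0.75, p_4 = 1.75, q_4 = 3.5, a_5 = 2.75, b_5 = 5.25, c_5 = 2.5, t_5 = 3.5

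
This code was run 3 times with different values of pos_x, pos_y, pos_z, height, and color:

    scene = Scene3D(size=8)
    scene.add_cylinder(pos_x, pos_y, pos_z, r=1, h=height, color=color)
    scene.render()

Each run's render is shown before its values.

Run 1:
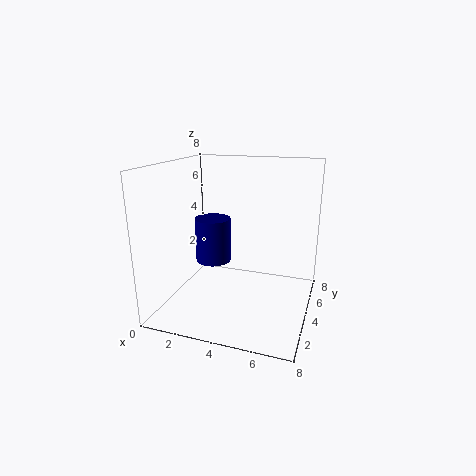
pos_x = 2.5, pos_y = 4, pos_z = 2.5, height = 2.5, color = 'navy'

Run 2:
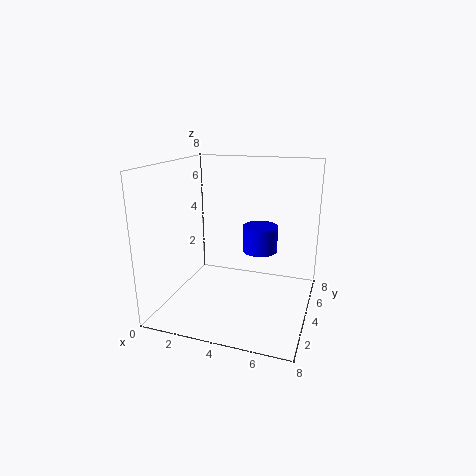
pos_x = 5, pos_y = 5, pos_z = 3, height = 1.5, color = 'blue'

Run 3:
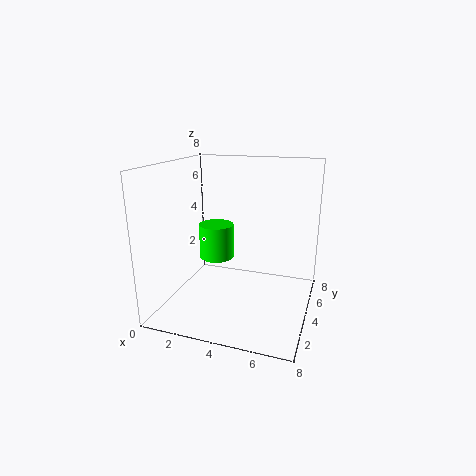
pos_x = 2.5, pos_y = 4.5, pos_z = 2.5, height = 2, color = 'lime'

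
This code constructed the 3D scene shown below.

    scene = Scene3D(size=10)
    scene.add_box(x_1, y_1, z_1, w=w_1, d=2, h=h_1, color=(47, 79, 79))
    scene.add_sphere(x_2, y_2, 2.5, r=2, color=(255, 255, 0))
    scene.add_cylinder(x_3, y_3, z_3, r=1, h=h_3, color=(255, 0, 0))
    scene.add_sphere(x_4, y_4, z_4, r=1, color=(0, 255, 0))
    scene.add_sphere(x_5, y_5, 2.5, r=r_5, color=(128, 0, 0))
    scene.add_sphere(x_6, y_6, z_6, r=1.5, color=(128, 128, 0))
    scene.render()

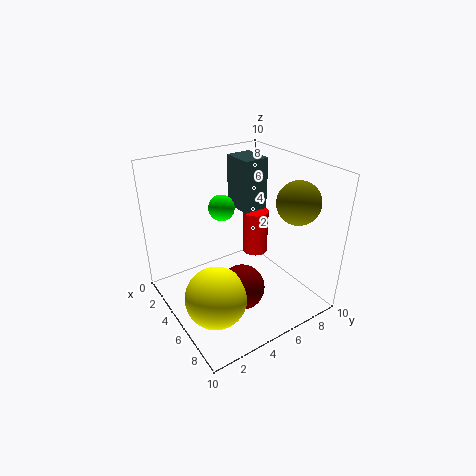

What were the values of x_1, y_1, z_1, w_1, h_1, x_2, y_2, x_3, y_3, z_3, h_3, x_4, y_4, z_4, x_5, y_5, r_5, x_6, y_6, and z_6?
x_1 = 0.5
y_1 = 7
z_1 = 5.5
w_1 = 2.5
h_1 = 4
x_2 = 7
y_2 = 2
x_3 = 3
y_3 = 8
z_3 = 2
h_3 = 3.5
x_4 = 2
y_4 = 5.5
z_4 = 6
x_5 = 7
y_5 = 4
r_5 = 1.5
x_6 = 7
y_6 = 8.5
z_6 = 7.5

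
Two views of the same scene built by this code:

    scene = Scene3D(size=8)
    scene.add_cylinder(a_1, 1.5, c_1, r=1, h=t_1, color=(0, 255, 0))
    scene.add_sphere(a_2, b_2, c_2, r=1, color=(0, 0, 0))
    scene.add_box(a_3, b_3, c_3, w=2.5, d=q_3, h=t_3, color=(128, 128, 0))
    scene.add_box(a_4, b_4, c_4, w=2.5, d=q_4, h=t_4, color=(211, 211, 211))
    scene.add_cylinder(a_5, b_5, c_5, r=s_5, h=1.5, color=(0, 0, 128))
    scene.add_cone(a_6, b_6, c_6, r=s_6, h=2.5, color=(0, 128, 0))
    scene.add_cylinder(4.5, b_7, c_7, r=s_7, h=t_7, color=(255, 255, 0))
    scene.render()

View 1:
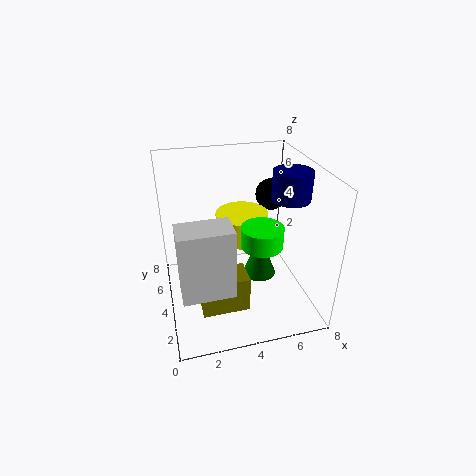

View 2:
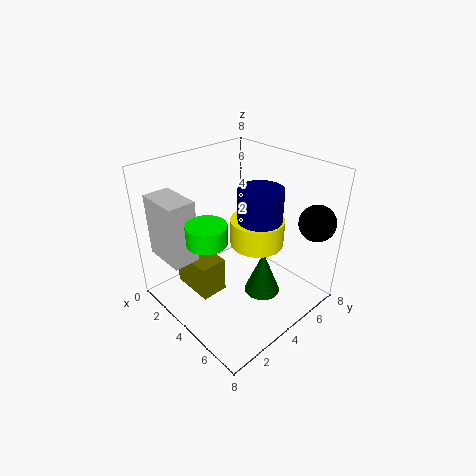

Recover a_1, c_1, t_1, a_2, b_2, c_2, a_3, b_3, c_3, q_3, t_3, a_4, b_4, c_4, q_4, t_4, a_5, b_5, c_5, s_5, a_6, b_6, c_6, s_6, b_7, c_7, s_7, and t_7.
a_1 = 4.5
c_1 = 5
t_1 = 1
a_2 = 7
b_2 = 7
c_2 = 5
a_3 = 1.5
b_3 = 1.5
c_3 = 1
q_3 = 1.5
t_3 = 2
a_4 = 0.5
b_4 = 0.5
c_4 = 3
q_4 = 1.5
t_4 = 3.5
a_5 = 6.5
b_5 = 3
c_5 = 6.5
s_5 = 1
a_6 = 5.5
b_6 = 4.5
c_6 = 1
s_6 = 1
b_7 = 5
c_7 = 3.5
s_7 = 1.5
t_7 = 1.5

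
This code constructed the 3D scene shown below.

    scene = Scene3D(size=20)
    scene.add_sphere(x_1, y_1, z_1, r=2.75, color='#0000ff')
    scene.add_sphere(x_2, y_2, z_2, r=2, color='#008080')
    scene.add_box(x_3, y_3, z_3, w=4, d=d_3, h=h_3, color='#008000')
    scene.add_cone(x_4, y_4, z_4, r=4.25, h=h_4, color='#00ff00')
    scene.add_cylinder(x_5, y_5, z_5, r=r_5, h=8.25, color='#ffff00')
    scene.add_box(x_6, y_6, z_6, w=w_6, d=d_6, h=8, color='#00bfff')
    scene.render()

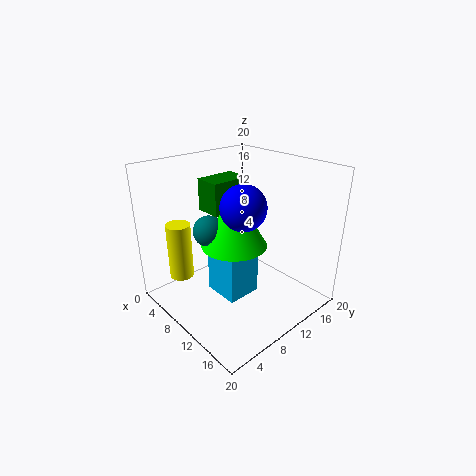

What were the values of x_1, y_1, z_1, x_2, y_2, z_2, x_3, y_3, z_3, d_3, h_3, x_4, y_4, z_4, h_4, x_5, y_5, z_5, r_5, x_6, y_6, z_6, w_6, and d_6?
x_1 = 14.25, y_1 = 7, z_1 = 16.5, x_2 = 9.75, y_2 = 5.25, z_2 = 12.5, x_3 = 2.5, y_3 = 9, z_3 = 12.25, d_3 = 6, h_3 = 4.75, x_4 = 11.75, y_4 = 7.75, z_4 = 10.5, h_4 = 7, x_5 = 3.5, y_5 = 4.5, z_5 = 3.25, r_5 = 1.75, x_6 = 8.25, y_6 = 6, z_6 = 2.75, w_6 = 5, d_6 = 4.75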